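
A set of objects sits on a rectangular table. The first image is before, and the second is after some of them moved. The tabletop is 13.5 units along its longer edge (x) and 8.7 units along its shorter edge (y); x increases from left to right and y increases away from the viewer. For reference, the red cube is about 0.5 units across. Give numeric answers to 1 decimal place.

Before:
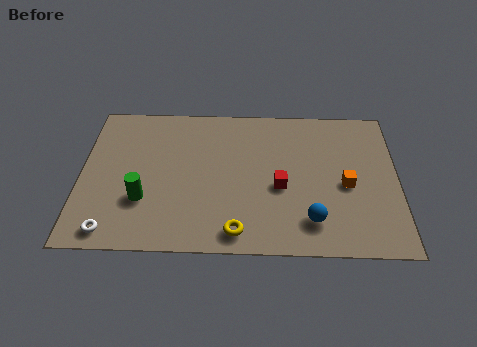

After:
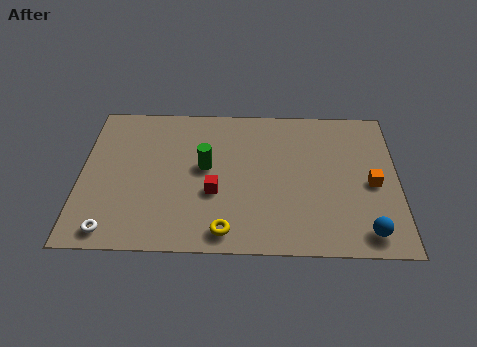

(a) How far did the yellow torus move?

0.5

From (6.7, 1.1) to (6.2, 1.1), the yellow torus covered √(0.5² + 0.0²) ≈ 0.5 units.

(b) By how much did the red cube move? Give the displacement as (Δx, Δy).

(-2.8, -0.4)

From the two frames, the red cube sits at roughly (8.5, 3.7) before and (5.7, 3.3) after.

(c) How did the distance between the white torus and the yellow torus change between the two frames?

-0.5

They were about 5.3 units apart before and 4.8 after — 0.5 units closer together.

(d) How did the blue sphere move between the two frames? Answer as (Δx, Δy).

(2.3, -0.6)

From the two frames, the blue sphere sits at roughly (9.8, 1.8) before and (12.1, 1.2) after.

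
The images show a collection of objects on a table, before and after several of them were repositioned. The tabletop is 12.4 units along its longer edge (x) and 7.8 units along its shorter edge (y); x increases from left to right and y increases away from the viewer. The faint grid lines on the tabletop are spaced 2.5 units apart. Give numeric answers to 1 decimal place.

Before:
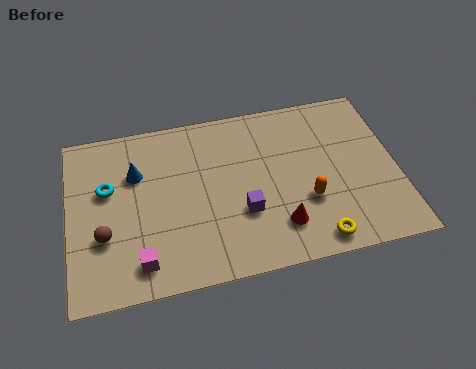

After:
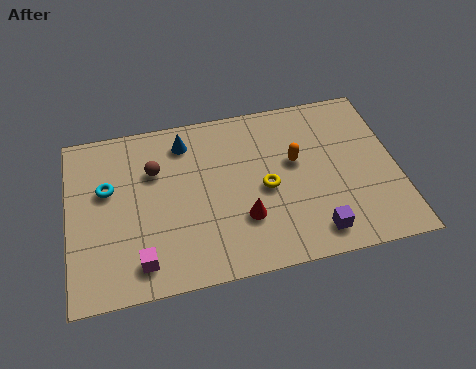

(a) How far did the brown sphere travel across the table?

3.3

The brown sphere moved from about (1.3, 2.7) to (3.3, 5.3), a distance of √(2.0² + 2.6²) ≈ 3.3.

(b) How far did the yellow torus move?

3.2

From (9.1, 0.9) to (7.4, 3.6), the yellow torus covered √(1.7² + 2.7²) ≈ 3.2 units.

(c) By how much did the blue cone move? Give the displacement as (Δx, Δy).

(1.9, 1.1)

The blue cone started near (2.6, 5.3) and ended near (4.5, 6.4).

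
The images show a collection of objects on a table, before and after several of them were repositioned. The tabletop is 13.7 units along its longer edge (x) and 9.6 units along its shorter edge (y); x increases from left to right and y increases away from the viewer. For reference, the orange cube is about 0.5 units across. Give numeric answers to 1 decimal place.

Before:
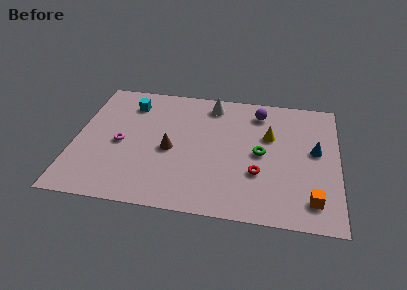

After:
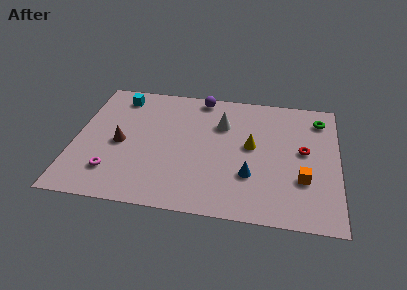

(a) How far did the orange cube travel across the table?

1.5

The orange cube moved from about (12.4, 1.7) to (11.9, 3.1), a distance of √(0.5² + 1.4²) ≈ 1.5.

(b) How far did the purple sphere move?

3.2

The purple sphere moved from about (9.5, 7.9) to (6.4, 8.7), a distance of √(3.1² + 0.8²) ≈ 3.2.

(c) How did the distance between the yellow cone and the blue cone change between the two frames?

-0.3

The distance was about 2.5 in the first image and 2.2 in the second, so they moved 0.3 units closer together.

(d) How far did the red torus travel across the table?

3.0

From (9.6, 3.2) to (11.9, 5.2), the red torus covered √(2.3² + 2.0²) ≈ 3.0 units.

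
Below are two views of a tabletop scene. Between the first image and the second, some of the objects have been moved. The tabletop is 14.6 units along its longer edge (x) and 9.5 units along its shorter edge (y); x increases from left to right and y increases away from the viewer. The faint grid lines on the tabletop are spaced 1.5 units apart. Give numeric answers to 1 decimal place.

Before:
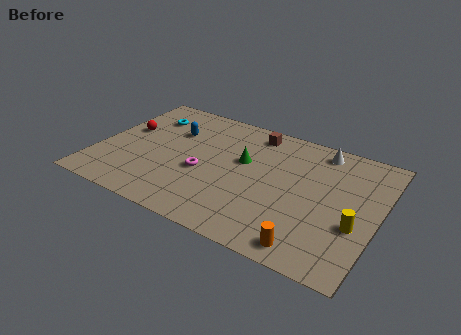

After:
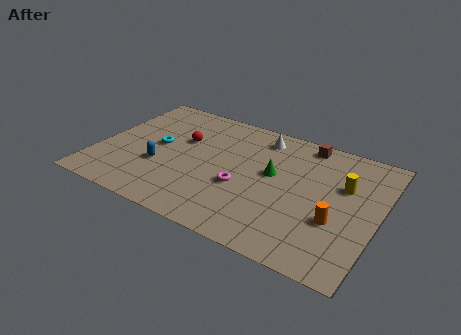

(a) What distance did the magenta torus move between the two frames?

2.1

The magenta torus was near (5.6, 3.9) before and (7.7, 3.7) after, so it travelled √(2.1² + 0.2²) ≈ 2.1 units.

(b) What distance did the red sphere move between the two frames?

3.0

From (1.2, 5.6) to (4.2, 6.0), the red sphere covered √(3.0² + 0.4²) ≈ 3.0 units.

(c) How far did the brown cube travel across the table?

2.7

The brown cube moved from about (7.7, 8.2) to (10.4, 8.5), a distance of √(2.7² + 0.3²) ≈ 2.7.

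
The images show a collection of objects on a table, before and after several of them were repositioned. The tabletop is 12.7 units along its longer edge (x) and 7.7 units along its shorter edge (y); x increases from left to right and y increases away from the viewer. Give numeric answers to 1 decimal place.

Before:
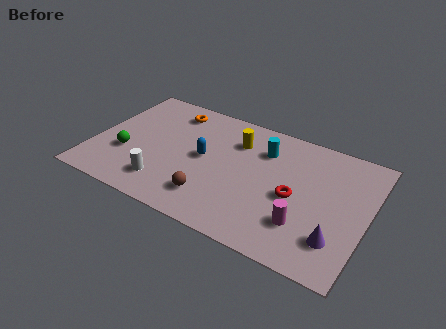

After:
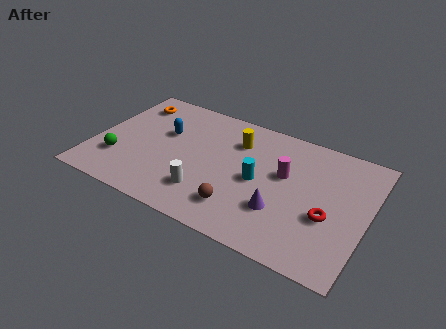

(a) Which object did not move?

the yellow cylinder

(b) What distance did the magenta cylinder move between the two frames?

2.8

The magenta cylinder was near (10.0, 2.1) before and (8.8, 4.6) after, so it travelled √(1.2² + 2.5²) ≈ 2.8 units.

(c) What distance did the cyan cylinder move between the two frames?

2.0

The cyan cylinder was near (7.7, 5.7) before and (7.7, 3.7) after, so it travelled √(0.0² + 2.0²) ≈ 2.0 units.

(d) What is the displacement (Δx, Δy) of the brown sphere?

(1.3, 0.0)

The brown sphere was at about (5.8, 1.7) and moved to about (7.1, 1.7).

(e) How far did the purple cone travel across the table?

2.6

The purple cone was near (11.5, 1.9) before and (8.9, 2.4) after, so it travelled √(2.6² + 0.5²) ≈ 2.6 units.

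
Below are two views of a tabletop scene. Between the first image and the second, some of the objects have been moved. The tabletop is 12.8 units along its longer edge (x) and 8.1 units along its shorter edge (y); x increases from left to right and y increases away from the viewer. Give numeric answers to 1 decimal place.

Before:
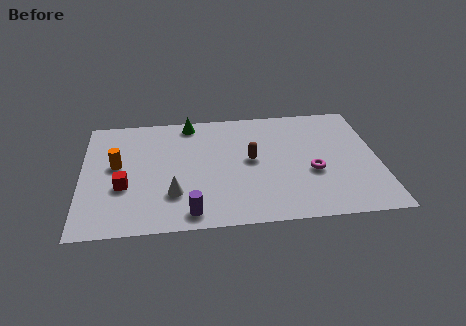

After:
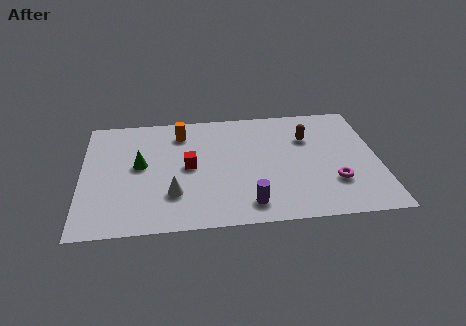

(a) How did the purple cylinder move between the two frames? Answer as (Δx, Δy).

(2.5, 0.3)

The purple cylinder was at about (4.6, 1.0) and moved to about (7.1, 1.3).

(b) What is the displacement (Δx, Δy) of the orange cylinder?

(2.8, 2.0)

The orange cylinder started near (1.5, 4.5) and ended near (4.3, 6.5).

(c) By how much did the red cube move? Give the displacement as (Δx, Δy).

(2.8, 1.1)

From the two frames, the red cube sits at roughly (1.8, 3.0) before and (4.6, 4.1) after.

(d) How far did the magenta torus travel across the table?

1.2

From (9.9, 3.2) to (10.8, 2.4), the magenta torus covered √(0.9² + 0.8²) ≈ 1.2 units.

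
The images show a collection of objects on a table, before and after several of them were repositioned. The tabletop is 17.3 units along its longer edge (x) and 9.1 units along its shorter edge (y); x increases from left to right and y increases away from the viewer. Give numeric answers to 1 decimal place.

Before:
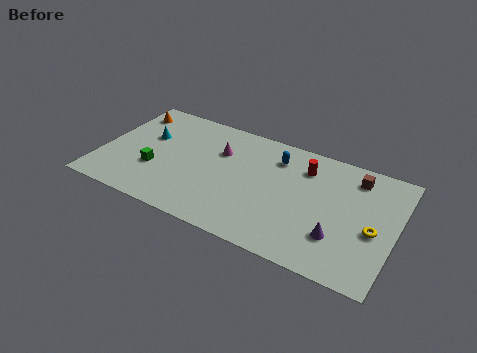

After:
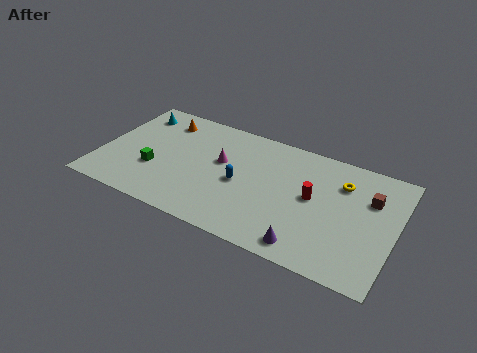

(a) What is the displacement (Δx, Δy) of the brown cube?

(1.0, -1.3)

The brown cube started near (14.7, 7.5) and ended near (15.7, 6.2).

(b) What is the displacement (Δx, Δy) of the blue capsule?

(-1.8, -2.9)

From the two frames, the blue capsule sits at roughly (10.1, 7.1) before and (8.3, 4.2) after.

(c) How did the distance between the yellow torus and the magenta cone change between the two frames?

-2.5

The distance was about 9.6 in the first image and 7.1 in the second, so they moved 2.5 units closer together.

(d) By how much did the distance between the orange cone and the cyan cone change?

-0.5

They were about 2.2 units apart before and 1.7 after — 0.5 units closer together.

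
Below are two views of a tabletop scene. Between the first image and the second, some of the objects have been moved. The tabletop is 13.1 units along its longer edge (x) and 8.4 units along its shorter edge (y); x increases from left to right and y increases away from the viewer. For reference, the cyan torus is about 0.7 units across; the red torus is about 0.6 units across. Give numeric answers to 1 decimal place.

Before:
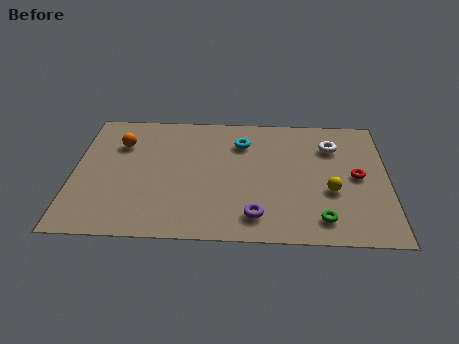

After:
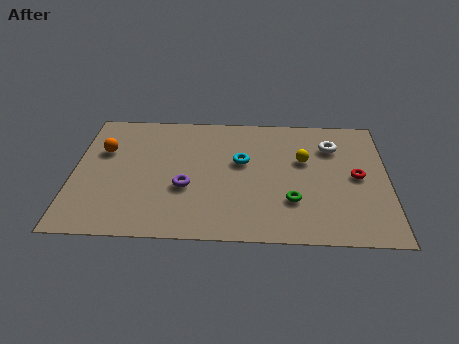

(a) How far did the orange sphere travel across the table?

0.9

From (1.9, 6.0) to (1.2, 5.5), the orange sphere covered √(0.7² + 0.5²) ≈ 0.9 units.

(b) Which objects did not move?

the red torus and the white torus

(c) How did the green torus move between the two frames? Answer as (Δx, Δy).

(-1.2, 1.1)

The green torus started near (10.3, 1.4) and ended near (9.1, 2.5).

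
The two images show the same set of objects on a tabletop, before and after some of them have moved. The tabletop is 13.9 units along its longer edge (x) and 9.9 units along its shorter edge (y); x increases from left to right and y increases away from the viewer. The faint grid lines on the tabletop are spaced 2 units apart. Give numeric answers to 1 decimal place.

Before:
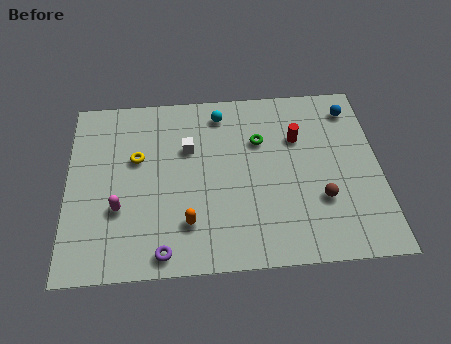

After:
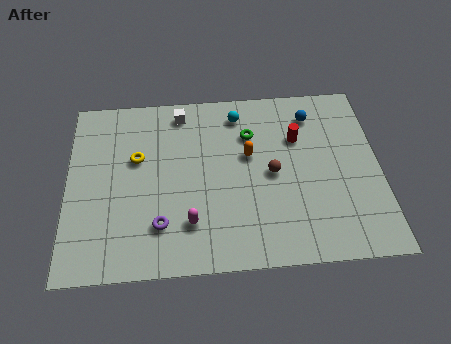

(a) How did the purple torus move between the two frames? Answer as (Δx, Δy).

(-0.1, 1.4)

The purple torus started near (4.2, 1.0) and ended near (4.1, 2.4).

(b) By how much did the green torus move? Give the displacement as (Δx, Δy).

(-0.4, 0.4)

The green torus was at about (8.6, 6.7) and moved to about (8.2, 7.1).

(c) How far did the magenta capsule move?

3.3

From (2.3, 3.4) to (5.4, 2.4), the magenta capsule covered √(3.1² + 1.0²) ≈ 3.3 units.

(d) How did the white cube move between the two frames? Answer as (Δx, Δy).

(-0.3, 2.1)

The white cube was at about (5.4, 6.5) and moved to about (5.1, 8.6).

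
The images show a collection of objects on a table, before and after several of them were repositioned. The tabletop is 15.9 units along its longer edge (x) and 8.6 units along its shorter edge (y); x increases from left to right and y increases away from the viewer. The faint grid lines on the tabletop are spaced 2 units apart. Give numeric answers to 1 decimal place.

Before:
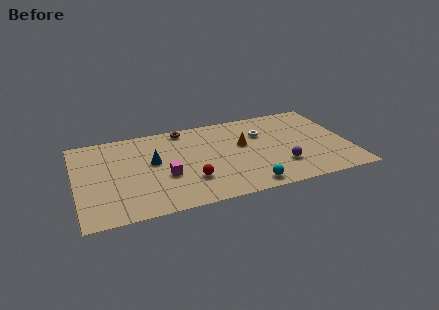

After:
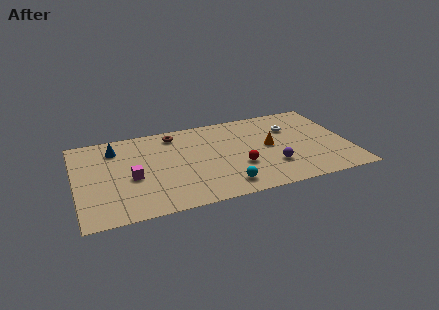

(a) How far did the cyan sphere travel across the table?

1.4

The cyan sphere moved from about (9.7, 1.0) to (8.4, 1.4), a distance of √(1.3² + 0.4²) ≈ 1.4.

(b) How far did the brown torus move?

0.7

From (6.5, 7.7) to (5.9, 7.3), the brown torus covered √(0.6² + 0.4²) ≈ 0.7 units.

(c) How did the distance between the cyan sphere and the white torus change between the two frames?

+1.2

They were about 5.1 units apart before and 6.3 after — 1.2 units further apart.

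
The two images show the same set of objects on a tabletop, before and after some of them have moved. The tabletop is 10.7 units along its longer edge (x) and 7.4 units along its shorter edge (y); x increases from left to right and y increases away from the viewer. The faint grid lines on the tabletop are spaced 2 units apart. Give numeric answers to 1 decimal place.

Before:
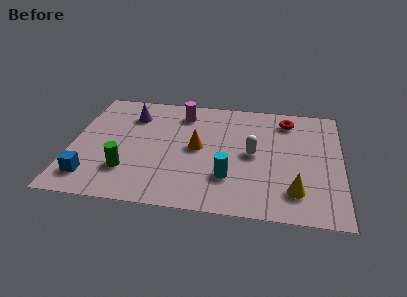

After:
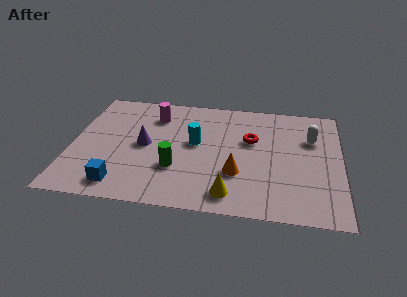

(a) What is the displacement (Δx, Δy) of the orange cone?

(1.6, -1.4)

From the two frames, the orange cone sits at roughly (5.0, 3.8) before and (6.6, 2.4) after.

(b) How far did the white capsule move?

2.6

The white capsule was near (7.2, 3.7) before and (9.5, 5.0) after, so it travelled √(2.3² + 1.3²) ≈ 2.6 units.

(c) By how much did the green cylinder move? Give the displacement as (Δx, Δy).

(1.9, 0.4)

From the two frames, the green cylinder sits at roughly (2.3, 2.0) before and (4.2, 2.4) after.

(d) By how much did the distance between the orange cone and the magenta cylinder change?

+2.4

Before: roughly 2.3 units apart; after: 4.7. That's 2.4 units further apart.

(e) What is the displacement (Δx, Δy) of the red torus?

(-1.4, -1.5)

From the two frames, the red torus sits at roughly (8.5, 6.1) before and (7.1, 4.6) after.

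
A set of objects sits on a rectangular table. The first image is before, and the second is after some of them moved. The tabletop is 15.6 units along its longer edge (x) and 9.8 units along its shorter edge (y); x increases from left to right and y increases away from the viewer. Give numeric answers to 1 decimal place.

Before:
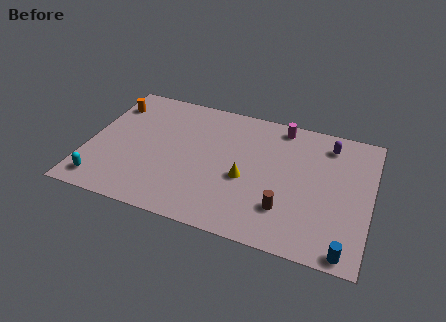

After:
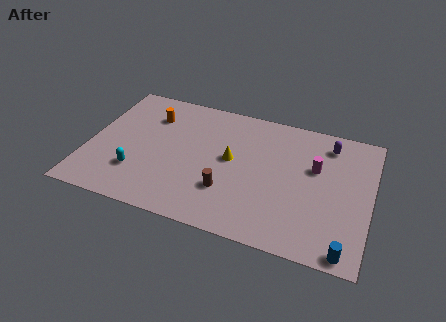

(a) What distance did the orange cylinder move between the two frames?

2.3

The orange cylinder was near (0.9, 7.6) before and (3.2, 7.3) after, so it travelled √(2.3² + 0.3²) ≈ 2.3 units.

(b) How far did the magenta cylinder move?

3.3

From (10.4, 8.7) to (12.5, 6.1), the magenta cylinder covered √(2.1² + 2.6²) ≈ 3.3 units.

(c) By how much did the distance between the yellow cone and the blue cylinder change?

+1.4

They were about 6.6 units apart before and 8.0 after — 1.4 units further apart.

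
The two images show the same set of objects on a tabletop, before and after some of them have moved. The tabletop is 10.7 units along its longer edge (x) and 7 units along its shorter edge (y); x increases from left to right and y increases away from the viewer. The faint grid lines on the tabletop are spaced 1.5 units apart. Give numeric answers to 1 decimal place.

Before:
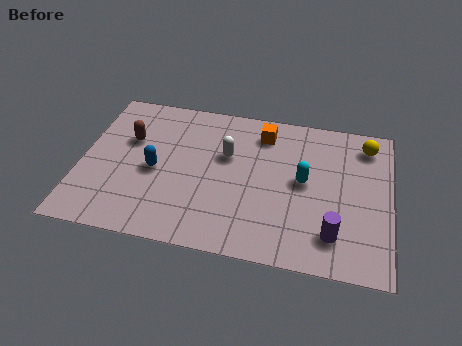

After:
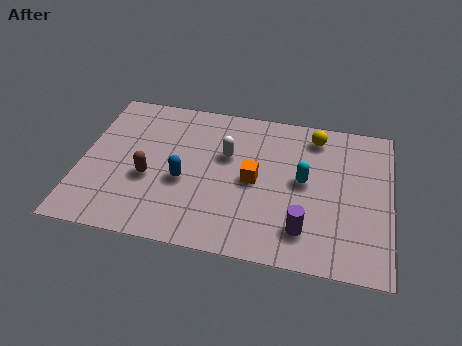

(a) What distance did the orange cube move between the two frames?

2.3

From (6.2, 5.7) to (6.0, 3.4), the orange cube covered √(0.2² + 2.3²) ≈ 2.3 units.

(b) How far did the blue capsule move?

1.0

From (2.6, 3.2) to (3.6, 2.9), the blue capsule covered √(1.0² + 0.3²) ≈ 1.0 units.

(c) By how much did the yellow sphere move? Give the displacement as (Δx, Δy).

(-1.8, 0.1)

The yellow sphere was at about (9.8, 5.8) and moved to about (8.0, 5.9).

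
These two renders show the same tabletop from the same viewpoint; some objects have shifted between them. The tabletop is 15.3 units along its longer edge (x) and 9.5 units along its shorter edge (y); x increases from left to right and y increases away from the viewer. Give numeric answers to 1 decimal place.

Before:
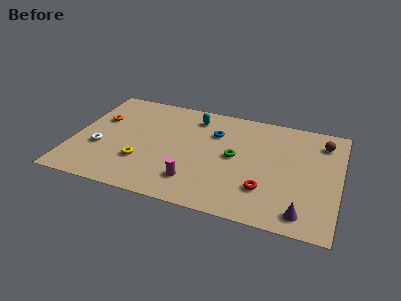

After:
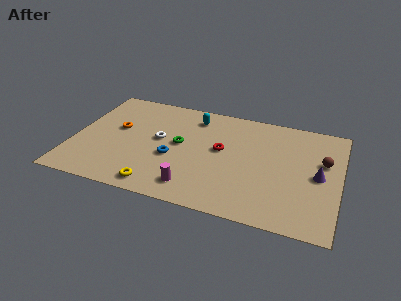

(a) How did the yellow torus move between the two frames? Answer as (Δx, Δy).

(1.1, -1.8)

From the two frames, the yellow torus sits at roughly (4.1, 2.9) before and (5.2, 1.1) after.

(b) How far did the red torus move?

3.8

The red torus moved from about (11.2, 2.6) to (8.5, 5.3), a distance of √(2.7² + 2.7²) ≈ 3.8.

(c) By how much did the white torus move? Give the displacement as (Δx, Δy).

(3.3, 1.7)

The white torus was at about (1.6, 3.5) and moved to about (4.9, 5.2).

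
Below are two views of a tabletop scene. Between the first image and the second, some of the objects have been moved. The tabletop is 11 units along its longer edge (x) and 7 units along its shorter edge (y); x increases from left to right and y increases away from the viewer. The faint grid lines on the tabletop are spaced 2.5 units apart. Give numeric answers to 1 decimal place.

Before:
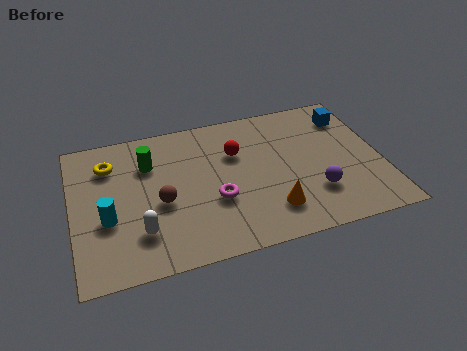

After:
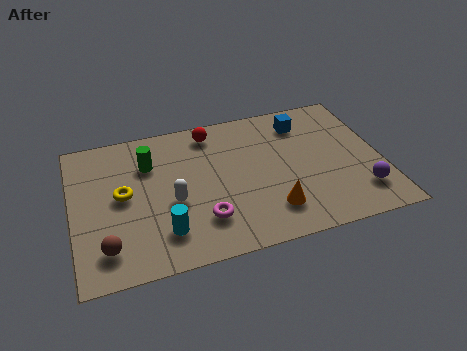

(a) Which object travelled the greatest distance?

the brown sphere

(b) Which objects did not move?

the orange cone and the green cylinder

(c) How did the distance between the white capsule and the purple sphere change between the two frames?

+0.5

The distance was about 6.2 in the first image and 6.7 in the second, so they moved 0.5 units further apart.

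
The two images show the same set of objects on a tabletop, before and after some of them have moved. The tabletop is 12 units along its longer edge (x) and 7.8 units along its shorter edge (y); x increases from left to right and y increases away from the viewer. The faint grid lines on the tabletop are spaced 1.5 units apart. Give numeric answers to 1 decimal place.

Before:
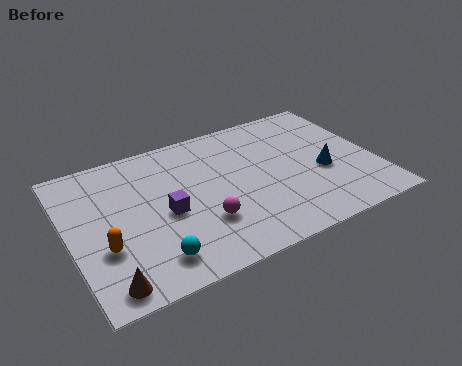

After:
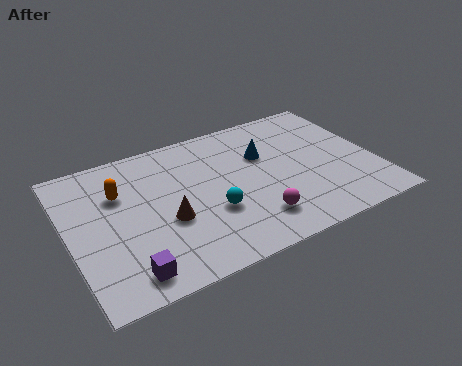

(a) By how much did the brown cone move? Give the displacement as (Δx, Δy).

(2.6, 2.2)

The brown cone started near (1.1, 0.9) and ended near (3.7, 3.1).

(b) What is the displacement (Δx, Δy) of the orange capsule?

(0.9, 2.6)

From the two frames, the orange capsule sits at roughly (1.2, 2.7) before and (2.1, 5.3) after.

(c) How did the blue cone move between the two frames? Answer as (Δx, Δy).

(-2.1, 1.9)

From the two frames, the blue cone sits at roughly (9.9, 3.2) before and (7.8, 5.1) after.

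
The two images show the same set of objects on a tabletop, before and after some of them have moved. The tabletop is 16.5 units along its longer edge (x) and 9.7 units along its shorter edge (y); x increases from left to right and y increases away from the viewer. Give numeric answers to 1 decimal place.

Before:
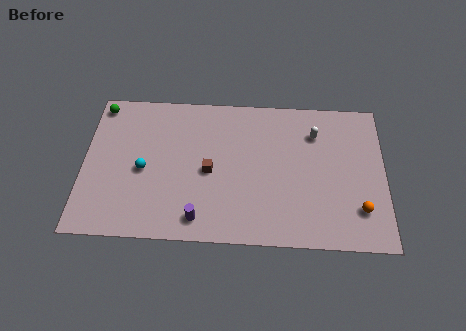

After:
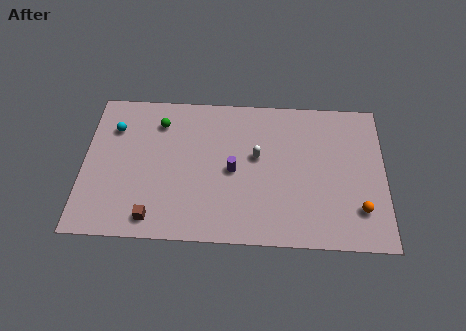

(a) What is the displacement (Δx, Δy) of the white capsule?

(-3.2, -1.7)

The white capsule was at about (12.7, 7.3) and moved to about (9.5, 5.6).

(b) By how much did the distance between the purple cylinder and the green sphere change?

-4.0

They were about 9.1 units apart before and 5.1 after — 4.0 units closer together.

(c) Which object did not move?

the orange sphere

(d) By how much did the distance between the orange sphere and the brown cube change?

+2.8

Before: roughly 8.5 units apart; after: 11.3. That's 2.8 units further apart.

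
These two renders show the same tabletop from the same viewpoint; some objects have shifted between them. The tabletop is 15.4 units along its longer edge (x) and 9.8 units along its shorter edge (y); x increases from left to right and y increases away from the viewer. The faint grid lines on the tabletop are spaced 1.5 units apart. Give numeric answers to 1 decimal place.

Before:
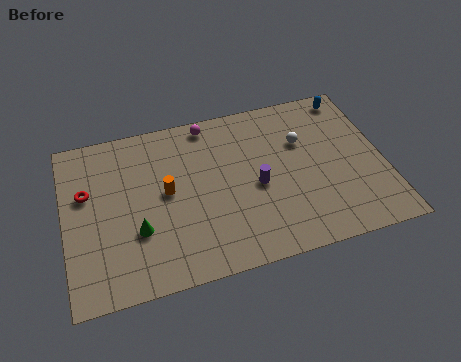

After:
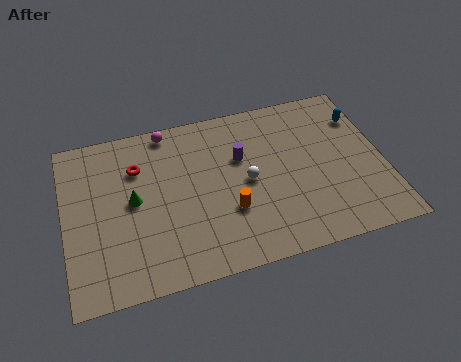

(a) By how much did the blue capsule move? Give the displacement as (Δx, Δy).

(0.4, -1.4)

The blue capsule was at about (14.2, 8.7) and moved to about (14.6, 7.3).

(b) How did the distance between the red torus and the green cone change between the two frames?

-1.7

The distance was about 3.6 in the first image and 1.9 in the second, so they moved 1.7 units closer together.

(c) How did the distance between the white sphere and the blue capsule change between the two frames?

+2.9

The distance was about 3.4 in the first image and 6.3 in the second, so they moved 2.9 units further apart.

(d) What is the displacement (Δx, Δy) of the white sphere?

(-2.8, -1.7)

The white sphere was at about (11.6, 6.5) and moved to about (8.8, 4.8).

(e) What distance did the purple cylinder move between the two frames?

2.0

From (9.2, 4.4) to (8.6, 6.3), the purple cylinder covered √(0.6² + 1.9²) ≈ 2.0 units.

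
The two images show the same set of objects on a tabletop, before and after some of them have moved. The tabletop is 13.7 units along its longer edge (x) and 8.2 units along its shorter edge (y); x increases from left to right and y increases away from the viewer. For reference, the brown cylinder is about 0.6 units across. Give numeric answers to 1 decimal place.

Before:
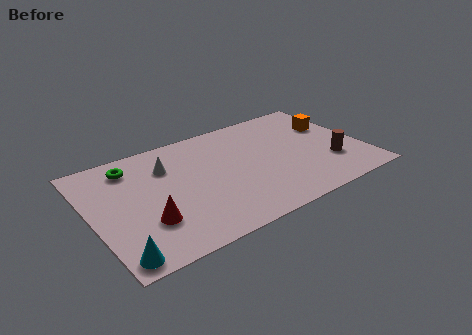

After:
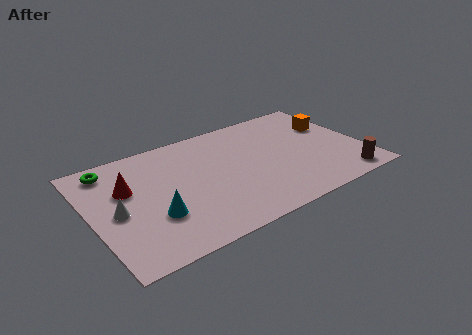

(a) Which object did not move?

the orange cube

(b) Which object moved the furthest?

the white cone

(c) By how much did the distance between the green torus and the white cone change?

+1.3

The distance was about 1.9 in the first image and 3.2 in the second, so they moved 1.3 units further apart.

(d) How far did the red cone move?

2.8

The red cone was near (2.5, 2.5) before and (1.9, 5.2) after, so it travelled √(0.6² + 2.7²) ≈ 2.8 units.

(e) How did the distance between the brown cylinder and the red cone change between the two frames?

+1.8

The distance was about 9.4 in the first image and 11.2 in the second, so they moved 1.8 units further apart.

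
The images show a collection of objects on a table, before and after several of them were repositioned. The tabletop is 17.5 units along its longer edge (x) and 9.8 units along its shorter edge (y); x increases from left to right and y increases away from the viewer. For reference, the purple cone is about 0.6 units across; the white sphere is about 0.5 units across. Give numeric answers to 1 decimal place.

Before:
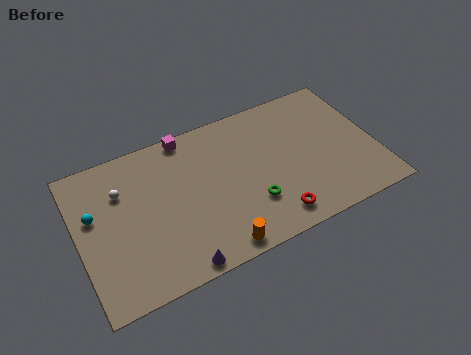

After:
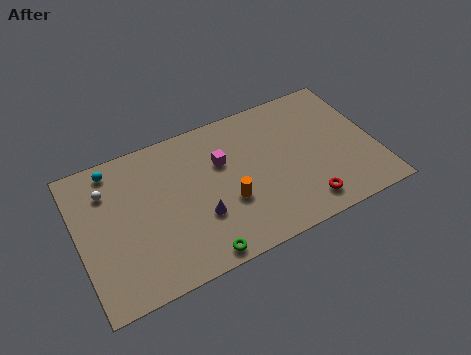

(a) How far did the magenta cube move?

3.2

The magenta cube moved from about (6.8, 9.0) to (8.6, 6.4), a distance of √(1.8² + 2.6²) ≈ 3.2.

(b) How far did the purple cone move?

3.0

The purple cone moved from about (5.3, 0.8) to (6.9, 3.3), a distance of √(1.6² + 2.5²) ≈ 3.0.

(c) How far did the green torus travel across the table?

3.9

The green torus was near (9.9, 2.9) before and (6.5, 0.9) after, so it travelled √(3.4² + 2.0²) ≈ 3.9 units.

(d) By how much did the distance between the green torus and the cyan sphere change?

-0.7

Before: roughly 9.4 units apart; after: 8.7. That's 0.7 units closer together.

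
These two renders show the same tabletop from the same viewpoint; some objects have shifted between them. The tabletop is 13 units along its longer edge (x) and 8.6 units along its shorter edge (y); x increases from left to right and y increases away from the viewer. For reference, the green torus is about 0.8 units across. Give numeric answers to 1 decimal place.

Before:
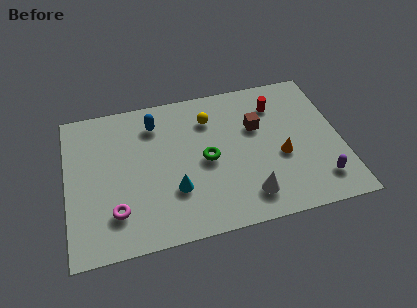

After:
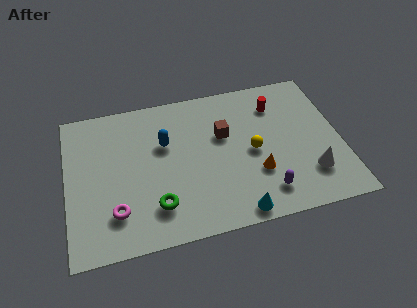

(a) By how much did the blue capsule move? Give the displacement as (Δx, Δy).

(0.4, -1.3)

The blue capsule was at about (4.3, 6.8) and moved to about (4.7, 5.5).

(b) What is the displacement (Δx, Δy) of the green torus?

(-2.5, -2.1)

The green torus started near (6.6, 4.1) and ended near (4.1, 2.0).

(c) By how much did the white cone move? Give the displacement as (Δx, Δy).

(3.0, 0.6)

The white cone was at about (8.4, 1.6) and moved to about (11.4, 2.2).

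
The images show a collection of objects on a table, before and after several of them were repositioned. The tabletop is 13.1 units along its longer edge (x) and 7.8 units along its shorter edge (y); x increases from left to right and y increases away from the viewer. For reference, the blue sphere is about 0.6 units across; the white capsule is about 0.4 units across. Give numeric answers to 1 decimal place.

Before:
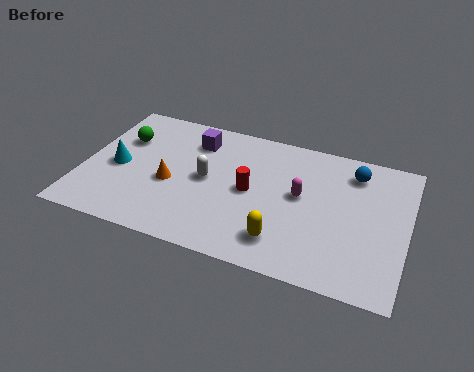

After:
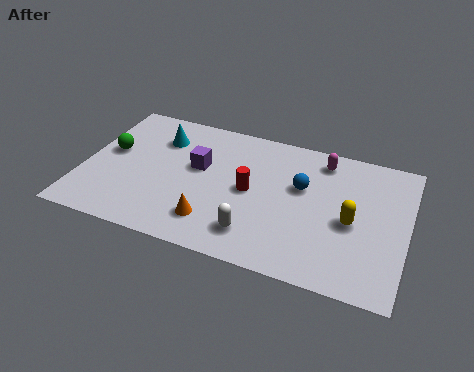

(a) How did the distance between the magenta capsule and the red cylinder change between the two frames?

+1.8

They were about 2.0 units apart before and 3.8 after — 1.8 units further apart.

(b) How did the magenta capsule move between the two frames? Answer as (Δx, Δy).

(0.7, 2.3)

The magenta capsule was at about (8.8, 4.3) and moved to about (9.5, 6.6).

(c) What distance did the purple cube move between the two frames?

1.5

From (4.3, 6.1) to (4.6, 4.6), the purple cube covered √(0.3² + 1.5²) ≈ 1.5 units.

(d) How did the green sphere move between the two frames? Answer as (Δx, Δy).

(-0.4, -0.9)

From the two frames, the green sphere sits at roughly (1.4, 5.3) before and (1.0, 4.4) after.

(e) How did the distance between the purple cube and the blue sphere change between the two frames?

-2.3

The distance was about 6.5 in the first image and 4.2 in the second, so they moved 2.3 units closer together.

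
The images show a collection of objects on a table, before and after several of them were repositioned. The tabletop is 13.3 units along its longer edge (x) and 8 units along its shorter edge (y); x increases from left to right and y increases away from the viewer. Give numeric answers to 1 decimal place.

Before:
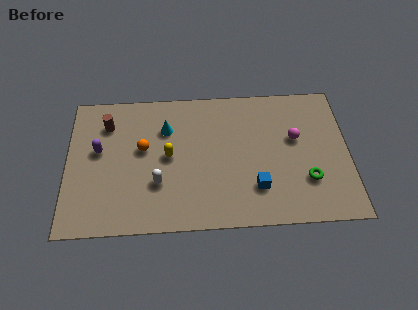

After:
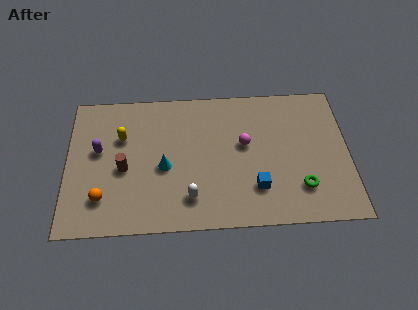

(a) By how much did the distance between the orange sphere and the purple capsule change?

+0.6

Before: roughly 2.1 units apart; after: 2.7. That's 0.6 units further apart.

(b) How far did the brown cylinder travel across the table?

2.7

From (1.9, 6.1) to (2.7, 3.5), the brown cylinder covered √(0.8² + 2.6²) ≈ 2.7 units.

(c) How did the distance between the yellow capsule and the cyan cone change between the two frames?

+1.1

The distance was about 1.6 in the first image and 2.7 in the second, so they moved 1.1 units further apart.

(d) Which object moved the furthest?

the orange sphere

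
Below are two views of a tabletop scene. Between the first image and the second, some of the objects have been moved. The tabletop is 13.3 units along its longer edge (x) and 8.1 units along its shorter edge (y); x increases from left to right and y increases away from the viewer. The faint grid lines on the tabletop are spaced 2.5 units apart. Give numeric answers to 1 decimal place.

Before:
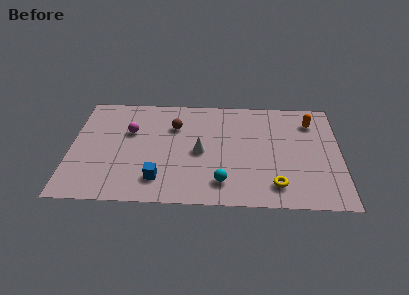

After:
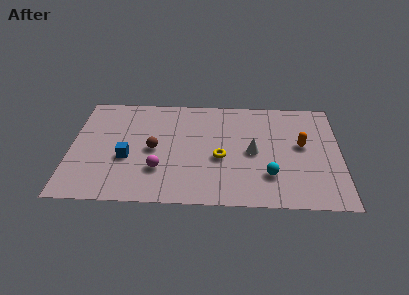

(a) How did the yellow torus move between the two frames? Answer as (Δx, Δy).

(-2.7, 1.9)

From the two frames, the yellow torus sits at roughly (10.1, 1.5) before and (7.4, 3.4) after.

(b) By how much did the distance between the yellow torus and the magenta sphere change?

-4.9

The distance was about 8.1 in the first image and 3.2 in the second, so they moved 4.9 units closer together.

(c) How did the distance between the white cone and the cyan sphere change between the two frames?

-0.6

They were about 2.5 units apart before and 1.9 after — 0.6 units closer together.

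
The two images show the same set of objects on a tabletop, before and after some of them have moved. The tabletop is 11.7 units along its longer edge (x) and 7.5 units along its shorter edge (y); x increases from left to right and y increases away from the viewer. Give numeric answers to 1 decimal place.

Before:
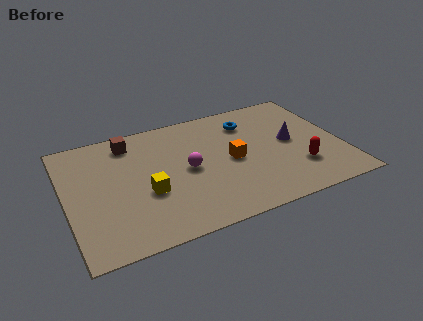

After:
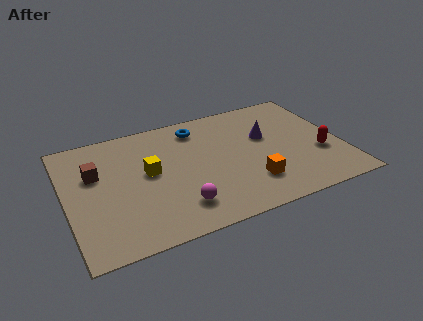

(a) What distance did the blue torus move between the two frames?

2.2

The blue torus moved from about (8.0, 5.8) to (5.8, 6.2), a distance of √(2.2² + 0.4²) ≈ 2.2.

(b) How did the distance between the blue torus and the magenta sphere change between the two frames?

+1.2

Before: roughly 3.6 units apart; after: 4.8. That's 1.2 units further apart.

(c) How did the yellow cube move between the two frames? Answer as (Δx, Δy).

(0.2, 1.2)

From the two frames, the yellow cube sits at roughly (3.3, 2.9) before and (3.5, 4.1) after.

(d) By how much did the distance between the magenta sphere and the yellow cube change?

+0.7

They were about 2.0 units apart before and 2.7 after — 0.7 units further apart.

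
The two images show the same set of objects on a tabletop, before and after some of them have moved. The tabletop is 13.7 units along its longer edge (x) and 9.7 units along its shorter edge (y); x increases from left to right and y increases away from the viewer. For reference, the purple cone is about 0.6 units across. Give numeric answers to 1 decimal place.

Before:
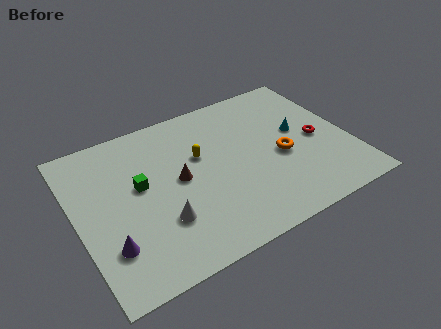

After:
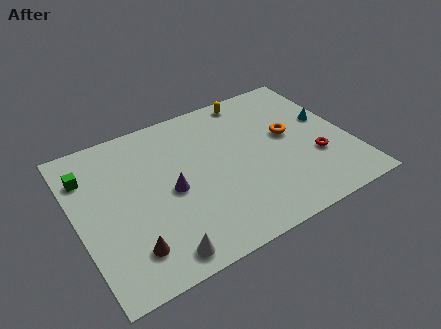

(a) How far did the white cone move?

1.8

The white cone moved from about (3.9, 2.9) to (3.5, 1.1), a distance of √(0.4² + 1.8²) ≈ 1.8.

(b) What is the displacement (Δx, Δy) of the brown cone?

(-2.9, -3.0)

From the two frames, the brown cone sits at roughly (5.1, 5.0) before and (2.2, 2.0) after.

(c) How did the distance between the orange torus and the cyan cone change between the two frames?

+0.4

The distance was about 1.6 in the first image and 2.0 in the second, so they moved 0.4 units further apart.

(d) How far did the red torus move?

1.2

From (12.1, 4.5) to (11.8, 3.3), the red torus covered √(0.3² + 1.2²) ≈ 1.2 units.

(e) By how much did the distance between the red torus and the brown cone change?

+2.7

They were about 7.0 units apart before and 9.7 after — 2.7 units further apart.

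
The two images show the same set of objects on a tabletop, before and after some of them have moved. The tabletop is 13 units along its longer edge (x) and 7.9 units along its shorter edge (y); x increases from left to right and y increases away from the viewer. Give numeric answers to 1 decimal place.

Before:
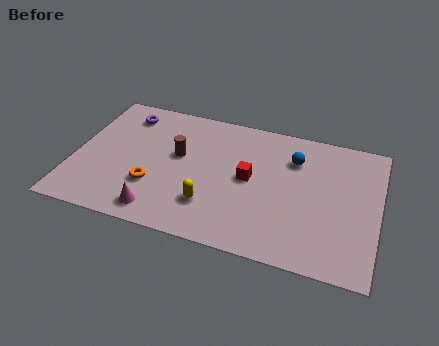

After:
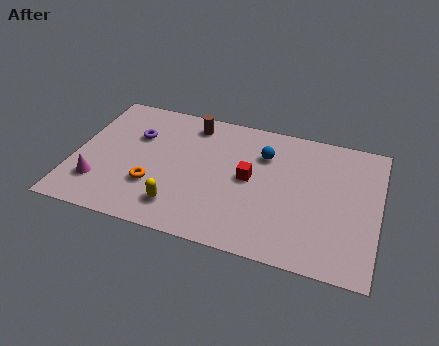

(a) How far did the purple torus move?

1.3

From (1.9, 6.5) to (2.5, 5.3), the purple torus covered √(0.6² + 1.2²) ≈ 1.3 units.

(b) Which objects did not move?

the orange torus and the red cube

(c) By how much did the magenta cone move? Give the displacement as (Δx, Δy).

(-2.7, 0.9)

From the two frames, the magenta cone sits at roughly (3.9, 1.1) before and (1.2, 2.0) after.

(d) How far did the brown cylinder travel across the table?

2.1

From (4.4, 4.6) to (4.8, 6.7), the brown cylinder covered √(0.4² + 2.1²) ≈ 2.1 units.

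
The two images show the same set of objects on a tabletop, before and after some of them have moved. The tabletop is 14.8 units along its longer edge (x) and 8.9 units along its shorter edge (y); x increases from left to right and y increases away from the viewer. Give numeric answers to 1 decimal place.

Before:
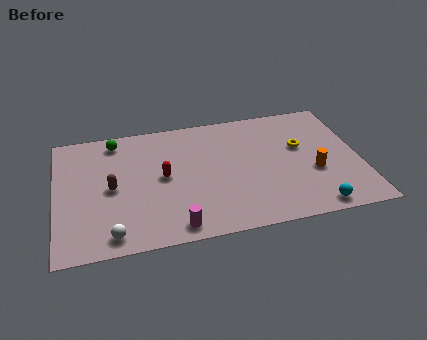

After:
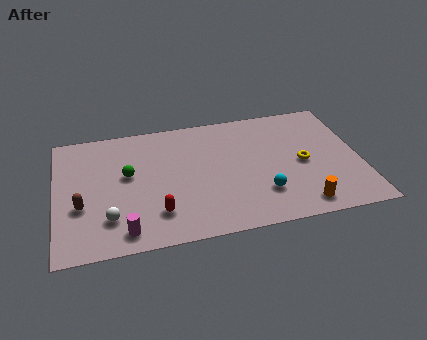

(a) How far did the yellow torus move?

1.2

From (12.0, 5.4) to (12.0, 4.2), the yellow torus covered √(0.0² + 1.2²) ≈ 1.2 units.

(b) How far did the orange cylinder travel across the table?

2.3

The orange cylinder moved from about (12.5, 3.4) to (11.7, 1.2), a distance of √(0.8² + 2.2²) ≈ 2.3.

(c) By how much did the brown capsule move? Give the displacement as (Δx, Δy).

(-1.5, -1.0)

The brown capsule started near (2.7, 4.3) and ended near (1.2, 3.3).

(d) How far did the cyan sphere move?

2.8

The cyan sphere was near (12.3, 0.9) before and (9.9, 2.4) after, so it travelled √(2.4² + 1.5²) ≈ 2.8 units.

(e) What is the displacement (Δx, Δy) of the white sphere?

(-0.1, 1.1)

From the two frames, the white sphere sits at roughly (2.6, 1.1) before and (2.5, 2.2) after.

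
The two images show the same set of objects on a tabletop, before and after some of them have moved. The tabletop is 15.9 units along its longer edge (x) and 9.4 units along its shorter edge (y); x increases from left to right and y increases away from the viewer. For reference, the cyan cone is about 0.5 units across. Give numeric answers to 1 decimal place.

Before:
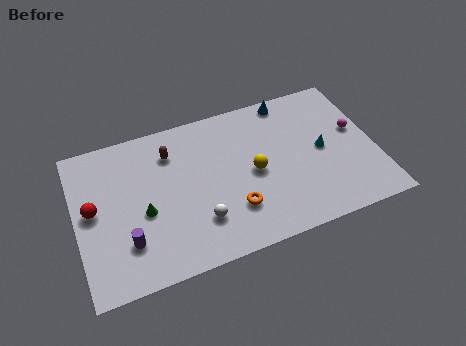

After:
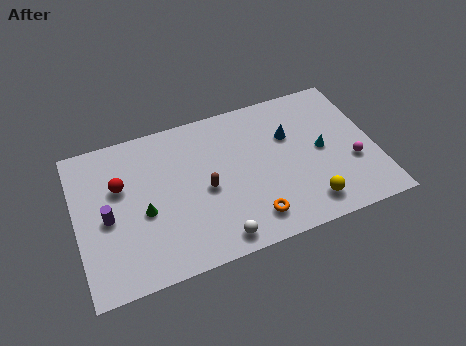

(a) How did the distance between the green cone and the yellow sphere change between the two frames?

+2.9

They were about 5.9 units apart before and 8.8 after — 2.9 units further apart.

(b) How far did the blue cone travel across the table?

2.3

The blue cone moved from about (11.7, 8.5) to (11.5, 6.2), a distance of √(0.2² + 2.3²) ≈ 2.3.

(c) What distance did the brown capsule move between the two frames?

3.3

From (5.2, 7.2) to (6.8, 4.3), the brown capsule covered √(1.6² + 2.9²) ≈ 3.3 units.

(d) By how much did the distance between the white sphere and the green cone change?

+1.4

The distance was about 3.2 in the first image and 4.6 in the second, so they moved 1.4 units further apart.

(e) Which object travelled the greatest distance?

the yellow sphere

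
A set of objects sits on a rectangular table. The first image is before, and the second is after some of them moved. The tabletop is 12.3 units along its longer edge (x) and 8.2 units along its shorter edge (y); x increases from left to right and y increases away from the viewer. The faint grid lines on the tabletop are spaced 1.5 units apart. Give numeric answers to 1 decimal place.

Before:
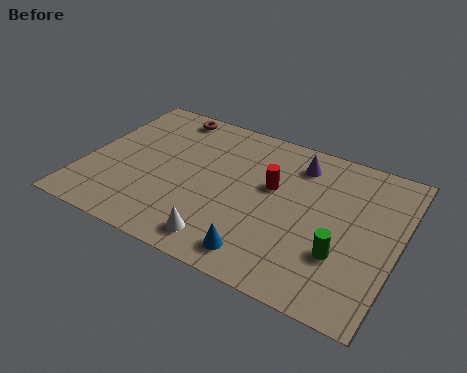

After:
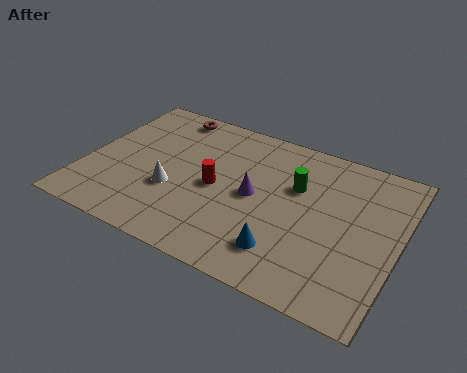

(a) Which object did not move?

the brown torus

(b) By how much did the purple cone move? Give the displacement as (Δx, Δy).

(-1.4, -2.5)

The purple cone started near (8.1, 6.6) and ended near (6.7, 4.1).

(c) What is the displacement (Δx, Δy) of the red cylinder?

(-2.1, -1.0)

The red cylinder was at about (7.3, 4.9) and moved to about (5.2, 3.9).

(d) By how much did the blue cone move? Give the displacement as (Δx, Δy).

(0.8, 0.6)

From the two frames, the blue cone sits at roughly (7.4, 1.2) before and (8.2, 1.8) after.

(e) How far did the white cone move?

2.9

The white cone moved from about (5.9, 1.2) to (3.6, 3.0), a distance of √(2.3² + 1.8²) ≈ 2.9.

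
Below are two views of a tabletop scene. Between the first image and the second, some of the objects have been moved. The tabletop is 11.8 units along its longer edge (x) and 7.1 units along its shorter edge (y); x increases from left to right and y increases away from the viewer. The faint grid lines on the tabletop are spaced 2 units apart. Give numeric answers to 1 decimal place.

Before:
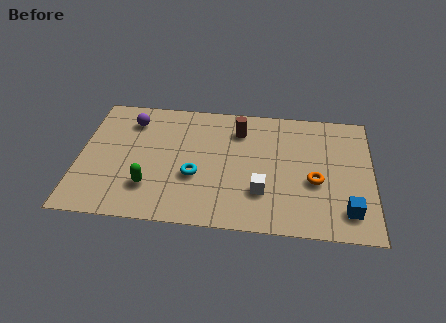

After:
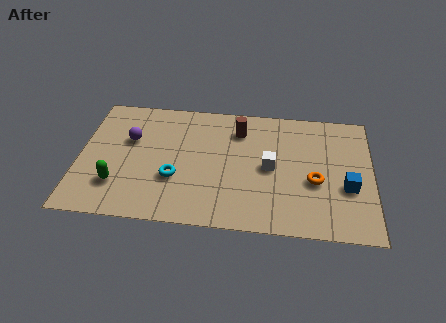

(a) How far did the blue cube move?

1.3

The blue cube was near (10.8, 1.4) before and (10.8, 2.7) after, so it travelled √(0.0² + 1.3²) ≈ 1.3 units.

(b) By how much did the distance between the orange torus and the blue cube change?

-0.7

The distance was about 2.0 in the first image and 1.3 in the second, so they moved 0.7 units closer together.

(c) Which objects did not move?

the orange torus and the brown cylinder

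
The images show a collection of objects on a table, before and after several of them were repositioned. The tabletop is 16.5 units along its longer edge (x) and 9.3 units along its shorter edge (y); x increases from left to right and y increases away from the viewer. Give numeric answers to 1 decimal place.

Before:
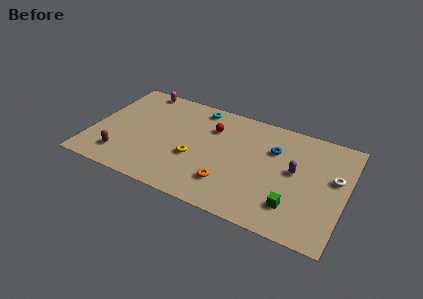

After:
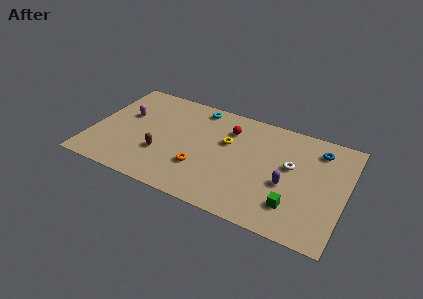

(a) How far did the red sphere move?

1.1

The red sphere was near (7.6, 6.7) before and (8.7, 7.0) after, so it travelled √(1.1² + 0.3²) ≈ 1.1 units.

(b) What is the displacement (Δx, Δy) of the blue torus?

(2.8, 1.1)

The blue torus started near (11.7, 6.4) and ended near (14.5, 7.5).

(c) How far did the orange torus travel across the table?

2.0

The orange torus was near (9.2, 2.3) before and (7.3, 2.9) after, so it travelled √(1.9² + 0.6²) ≈ 2.0 units.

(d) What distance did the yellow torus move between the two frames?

2.9

The yellow torus moved from about (6.8, 3.6) to (8.7, 5.8), a distance of √(1.9² + 2.2²) ≈ 2.9.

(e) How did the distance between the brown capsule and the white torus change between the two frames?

-5.5

They were about 14.0 units apart before and 8.5 after — 5.5 units closer together.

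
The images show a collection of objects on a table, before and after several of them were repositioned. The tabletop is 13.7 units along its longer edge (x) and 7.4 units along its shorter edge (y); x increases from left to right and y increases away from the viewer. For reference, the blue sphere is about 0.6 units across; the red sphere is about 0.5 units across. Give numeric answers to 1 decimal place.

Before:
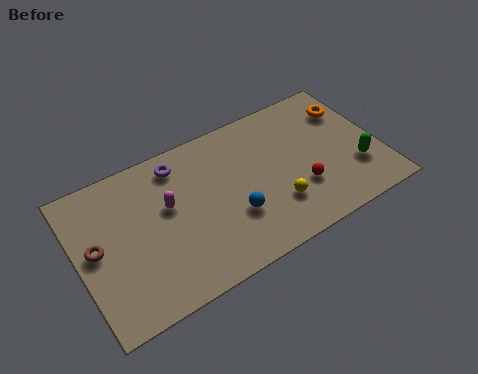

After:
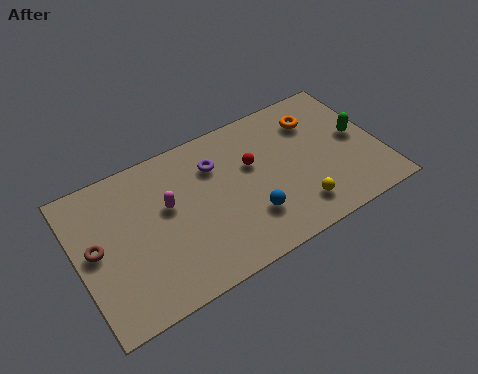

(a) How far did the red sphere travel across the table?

2.9

The red sphere moved from about (9.9, 2.4) to (8.0, 4.6), a distance of √(1.9² + 2.2²) ≈ 2.9.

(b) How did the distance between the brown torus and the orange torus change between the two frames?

-1.6

Before: roughly 12.0 units apart; after: 10.4. That's 1.6 units closer together.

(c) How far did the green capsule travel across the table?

1.6

From (12.5, 2.3) to (12.8, 3.9), the green capsule covered √(0.3² + 1.6²) ≈ 1.6 units.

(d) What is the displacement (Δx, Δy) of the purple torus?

(1.6, -0.8)

The purple torus started near (4.8, 6.2) and ended near (6.4, 5.4).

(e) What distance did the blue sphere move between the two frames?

0.8

The blue sphere was near (6.8, 2.5) before and (7.5, 2.1) after, so it travelled √(0.7² + 0.4²) ≈ 0.8 units.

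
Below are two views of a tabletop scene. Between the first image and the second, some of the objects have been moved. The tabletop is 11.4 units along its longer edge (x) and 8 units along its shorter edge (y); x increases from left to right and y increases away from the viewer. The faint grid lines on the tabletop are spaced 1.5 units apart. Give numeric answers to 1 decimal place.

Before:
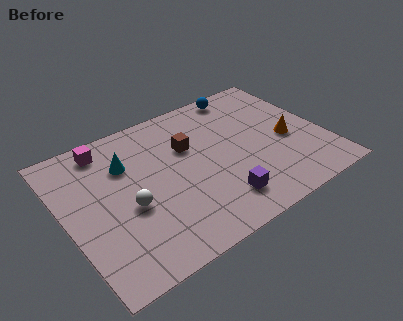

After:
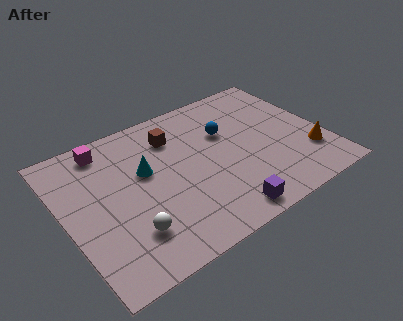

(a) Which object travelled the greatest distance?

the blue sphere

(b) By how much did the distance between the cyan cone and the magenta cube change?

+1.0

The distance was about 1.5 in the first image and 2.5 in the second, so they moved 1.0 units further apart.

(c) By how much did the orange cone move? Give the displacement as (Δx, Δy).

(0.7, -1.3)

From the two frames, the orange cone sits at roughly (9.8, 3.5) before and (10.5, 2.2) after.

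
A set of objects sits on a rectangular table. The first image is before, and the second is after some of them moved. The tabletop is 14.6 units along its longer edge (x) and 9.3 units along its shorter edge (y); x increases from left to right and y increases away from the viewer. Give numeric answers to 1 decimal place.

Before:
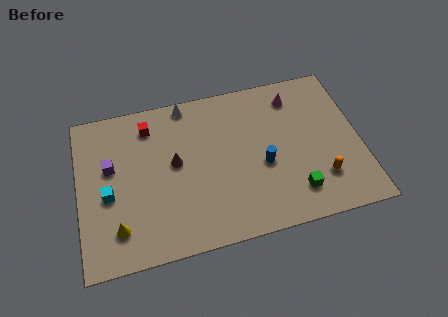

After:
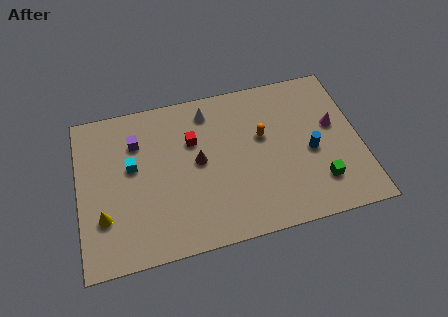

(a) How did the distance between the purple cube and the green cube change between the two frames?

+0.3

The distance was about 10.0 in the first image and 10.3 in the second, so they moved 0.3 units further apart.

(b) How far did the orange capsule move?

4.3

The orange capsule was near (12.4, 2.4) before and (9.6, 5.6) after, so it travelled √(2.8² + 3.2²) ≈ 4.3 units.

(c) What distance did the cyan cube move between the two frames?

1.9

The cyan cube moved from about (1.5, 4.0) to (2.8, 5.4), a distance of √(1.3² + 1.4²) ≈ 1.9.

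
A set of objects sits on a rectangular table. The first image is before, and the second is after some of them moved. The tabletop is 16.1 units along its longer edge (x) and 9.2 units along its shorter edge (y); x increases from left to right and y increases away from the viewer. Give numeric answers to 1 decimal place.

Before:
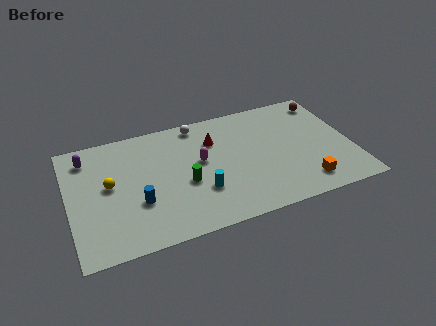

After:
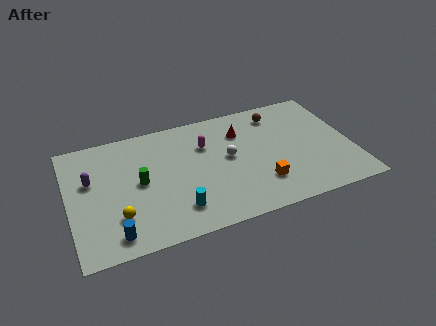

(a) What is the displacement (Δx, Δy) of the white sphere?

(1.5, -3.2)

The white sphere started near (7.6, 8.2) and ended near (9.1, 5.0).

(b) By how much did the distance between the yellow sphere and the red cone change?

+2.3

They were about 6.3 units apart before and 8.6 after — 2.3 units further apart.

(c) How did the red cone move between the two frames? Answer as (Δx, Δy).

(1.6, 0.2)

The red cone was at about (8.4, 6.6) and moved to about (10.0, 6.8).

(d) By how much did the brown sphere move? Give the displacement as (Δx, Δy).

(-2.9, -0.2)

The brown sphere started near (15.1, 7.8) and ended near (12.2, 7.6).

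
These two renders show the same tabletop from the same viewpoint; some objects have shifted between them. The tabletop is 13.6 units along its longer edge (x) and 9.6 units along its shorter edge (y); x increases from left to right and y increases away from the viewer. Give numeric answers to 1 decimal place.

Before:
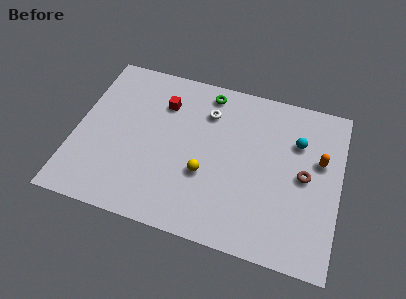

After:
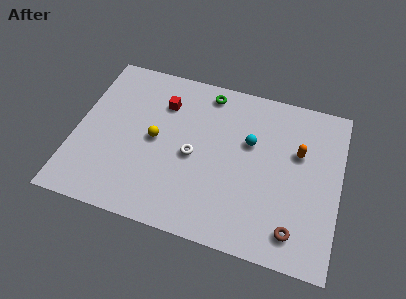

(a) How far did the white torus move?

2.8

The white torus was near (6.6, 7.2) before and (6.1, 4.4) after, so it travelled √(0.5² + 2.8²) ≈ 2.8 units.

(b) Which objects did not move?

the green torus and the red cube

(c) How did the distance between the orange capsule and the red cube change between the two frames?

-1.1

The distance was about 8.3 in the first image and 7.2 in the second, so they moved 1.1 units closer together.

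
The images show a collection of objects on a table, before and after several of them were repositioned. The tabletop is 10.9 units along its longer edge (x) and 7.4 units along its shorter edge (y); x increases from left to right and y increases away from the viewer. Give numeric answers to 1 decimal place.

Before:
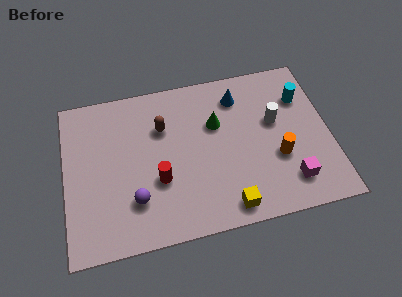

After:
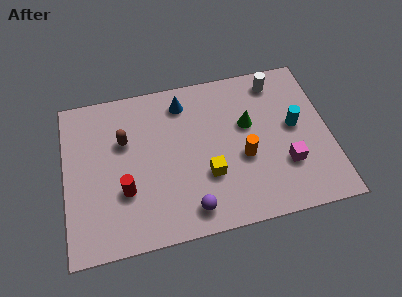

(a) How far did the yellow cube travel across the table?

1.7

From (6.5, 0.9) to (5.8, 2.5), the yellow cube covered √(0.7² + 1.6²) ≈ 1.7 units.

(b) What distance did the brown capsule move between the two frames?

1.6

The brown capsule moved from about (4.1, 5.1) to (2.5, 4.8), a distance of √(1.6² + 0.3²) ≈ 1.6.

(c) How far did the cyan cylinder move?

1.4

From (9.9, 5.3) to (9.5, 4.0), the cyan cylinder covered √(0.4² + 1.3²) ≈ 1.4 units.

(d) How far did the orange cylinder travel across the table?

1.4

The orange cylinder was near (8.7, 2.7) before and (7.3, 3.0) after, so it travelled √(1.4² + 0.3²) ≈ 1.4 units.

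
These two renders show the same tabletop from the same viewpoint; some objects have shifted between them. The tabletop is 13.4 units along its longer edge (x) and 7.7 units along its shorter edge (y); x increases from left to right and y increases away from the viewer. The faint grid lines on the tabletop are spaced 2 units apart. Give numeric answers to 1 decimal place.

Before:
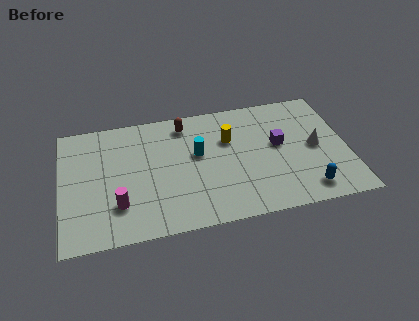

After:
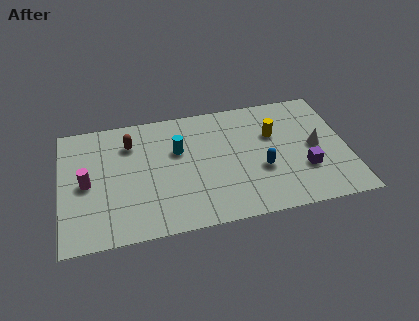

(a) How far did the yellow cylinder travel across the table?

2.1

The yellow cylinder was near (7.9, 5.1) before and (10.0, 5.0) after, so it travelled √(2.1² + 0.1²) ≈ 2.1 units.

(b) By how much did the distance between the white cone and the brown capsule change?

+2.2

The distance was about 6.6 in the first image and 8.8 in the second, so they moved 2.2 units further apart.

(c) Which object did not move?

the white cone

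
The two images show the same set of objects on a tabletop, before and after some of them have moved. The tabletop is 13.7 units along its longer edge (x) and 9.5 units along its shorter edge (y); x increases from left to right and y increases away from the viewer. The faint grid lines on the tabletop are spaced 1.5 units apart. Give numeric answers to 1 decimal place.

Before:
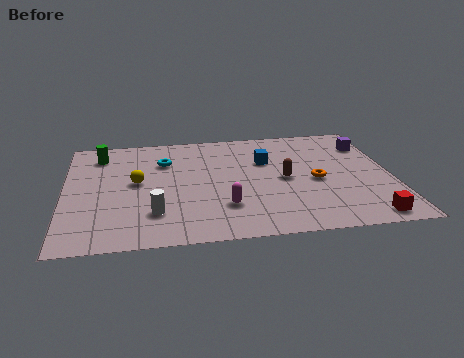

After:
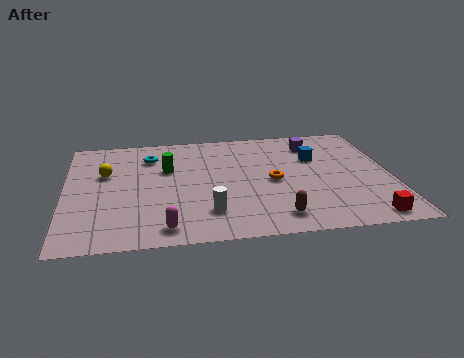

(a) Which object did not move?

the red cube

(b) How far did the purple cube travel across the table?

2.3

The purple cube moved from about (12.9, 7.2) to (10.6, 7.6), a distance of √(2.3² + 0.4²) ≈ 2.3.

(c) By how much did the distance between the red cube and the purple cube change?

+0.6

They were about 6.2 units apart before and 6.8 after — 0.6 units further apart.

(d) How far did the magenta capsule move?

2.9

The magenta capsule moved from about (6.6, 2.6) to (4.1, 1.2), a distance of √(2.5² + 1.4²) ≈ 2.9.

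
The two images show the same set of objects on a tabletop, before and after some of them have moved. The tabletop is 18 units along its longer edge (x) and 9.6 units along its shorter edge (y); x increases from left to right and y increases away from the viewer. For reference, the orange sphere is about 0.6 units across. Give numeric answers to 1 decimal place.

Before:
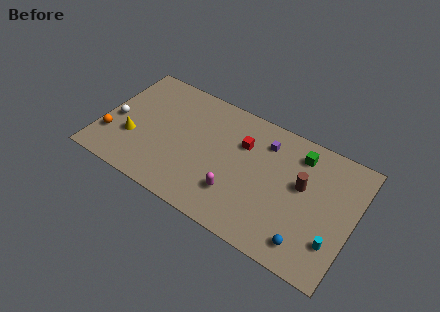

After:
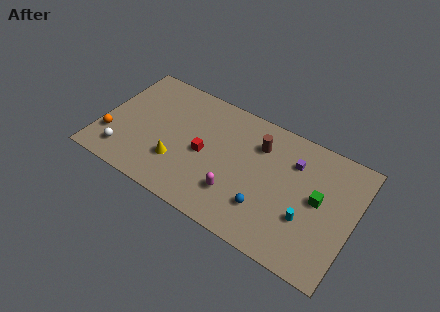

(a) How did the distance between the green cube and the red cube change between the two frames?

+4.0

They were about 4.1 units apart before and 8.1 after — 4.0 units further apart.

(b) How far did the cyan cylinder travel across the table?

2.1

The cyan cylinder was near (16.9, 2.6) before and (14.9, 3.3) after, so it travelled √(2.0² + 0.7²) ≈ 2.1 units.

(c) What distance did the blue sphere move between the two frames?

3.3

From (15.2, 1.6) to (12.1, 2.6), the blue sphere covered √(3.1² + 1.0²) ≈ 3.3 units.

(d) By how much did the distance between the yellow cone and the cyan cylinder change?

-5.3

They were about 14.5 units apart before and 9.2 after — 5.3 units closer together.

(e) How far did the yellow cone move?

3.3

From (2.4, 3.3) to (5.7, 2.9), the yellow cone covered √(3.3² + 0.4²) ≈ 3.3 units.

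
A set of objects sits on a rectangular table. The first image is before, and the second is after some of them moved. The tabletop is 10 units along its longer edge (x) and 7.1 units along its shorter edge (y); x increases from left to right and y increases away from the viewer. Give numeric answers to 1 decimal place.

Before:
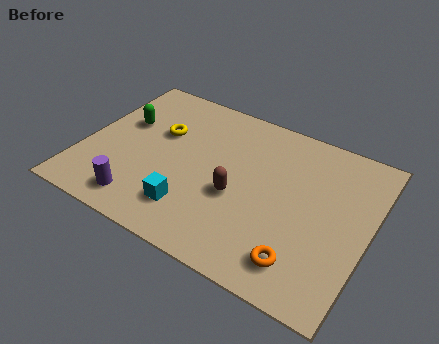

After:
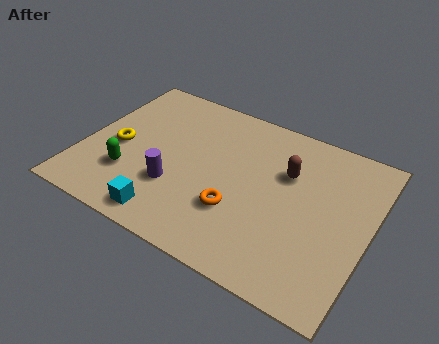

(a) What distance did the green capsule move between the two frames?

2.4

The green capsule was near (1.2, 4.4) before and (1.8, 2.1) after, so it travelled √(0.6² + 2.3²) ≈ 2.4 units.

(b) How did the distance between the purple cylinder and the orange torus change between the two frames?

-3.4

Before: roughly 5.6 units apart; after: 2.2. That's 3.4 units closer together.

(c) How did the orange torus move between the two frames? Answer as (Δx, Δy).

(-2.4, 1.0)

The orange torus started near (8.0, 1.3) and ended near (5.6, 2.3).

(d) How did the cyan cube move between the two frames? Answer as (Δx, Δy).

(-0.7, -0.7)

The cyan cube started near (4.1, 1.6) and ended near (3.4, 0.9).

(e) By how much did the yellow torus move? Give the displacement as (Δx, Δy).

(-1.3, -1.3)

From the two frames, the yellow torus sits at roughly (2.5, 4.5) before and (1.2, 3.2) after.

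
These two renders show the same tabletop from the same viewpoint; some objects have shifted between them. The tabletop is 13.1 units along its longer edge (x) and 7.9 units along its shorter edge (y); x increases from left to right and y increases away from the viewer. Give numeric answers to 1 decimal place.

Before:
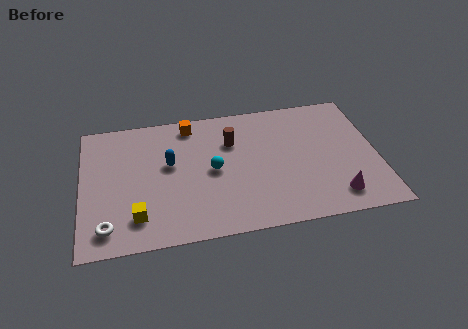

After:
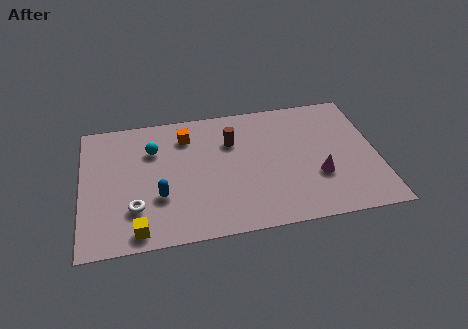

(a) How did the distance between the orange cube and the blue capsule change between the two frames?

+1.2

They were about 2.5 units apart before and 3.7 after — 1.2 units further apart.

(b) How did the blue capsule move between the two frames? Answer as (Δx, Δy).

(-0.5, -1.9)

The blue capsule started near (3.9, 4.6) and ended near (3.4, 2.7).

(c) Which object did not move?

the brown cylinder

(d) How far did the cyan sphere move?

3.1

The cyan sphere was near (5.8, 3.9) before and (3.2, 5.6) after, so it travelled √(2.6² + 1.7²) ≈ 3.1 units.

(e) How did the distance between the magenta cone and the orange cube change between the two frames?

-1.6

Before: roughly 8.3 units apart; after: 6.7. That's 1.6 units closer together.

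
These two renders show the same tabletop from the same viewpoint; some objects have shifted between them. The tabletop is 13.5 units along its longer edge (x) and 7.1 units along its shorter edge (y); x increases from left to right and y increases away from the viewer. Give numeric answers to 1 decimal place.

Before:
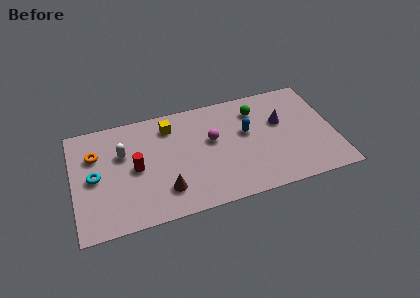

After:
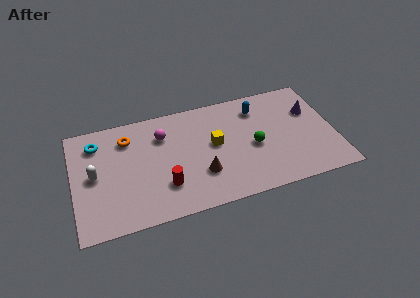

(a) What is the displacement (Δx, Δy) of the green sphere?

(-0.3, -2.3)

The green sphere started near (9.6, 5.5) and ended near (9.3, 3.2).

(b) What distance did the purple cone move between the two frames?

1.6

The purple cone moved from about (10.8, 4.4) to (12.4, 4.7), a distance of √(1.6² + 0.3²) ≈ 1.6.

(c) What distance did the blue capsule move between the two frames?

1.6

The blue capsule moved from about (9.0, 4.2) to (9.7, 5.6), a distance of √(0.7² + 1.4²) ≈ 1.6.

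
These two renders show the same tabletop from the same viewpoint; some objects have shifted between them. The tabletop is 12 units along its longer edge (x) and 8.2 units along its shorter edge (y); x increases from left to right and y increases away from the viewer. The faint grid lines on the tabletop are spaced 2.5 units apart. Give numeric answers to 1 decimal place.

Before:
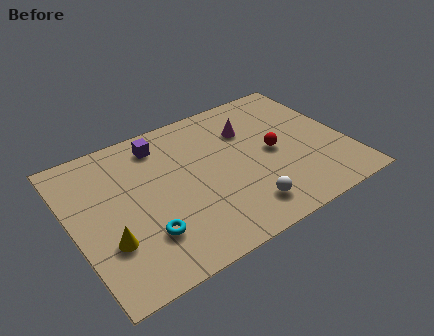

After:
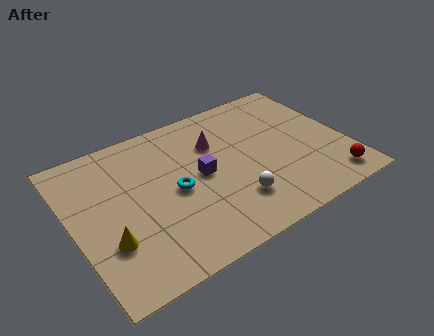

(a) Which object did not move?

the yellow cone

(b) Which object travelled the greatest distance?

the red sphere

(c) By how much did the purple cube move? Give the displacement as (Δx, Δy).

(1.4, -2.6)

From the two frames, the purple cube sits at roughly (4.2, 6.8) before and (5.6, 4.2) after.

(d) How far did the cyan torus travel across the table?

2.3

The cyan torus was near (2.8, 2.2) before and (4.4, 3.9) after, so it travelled √(1.6² + 1.7²) ≈ 2.3 units.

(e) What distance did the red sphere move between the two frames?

3.5

The red sphere moved from about (8.8, 4.0) to (10.9, 1.2), a distance of √(2.1² + 2.8²) ≈ 3.5.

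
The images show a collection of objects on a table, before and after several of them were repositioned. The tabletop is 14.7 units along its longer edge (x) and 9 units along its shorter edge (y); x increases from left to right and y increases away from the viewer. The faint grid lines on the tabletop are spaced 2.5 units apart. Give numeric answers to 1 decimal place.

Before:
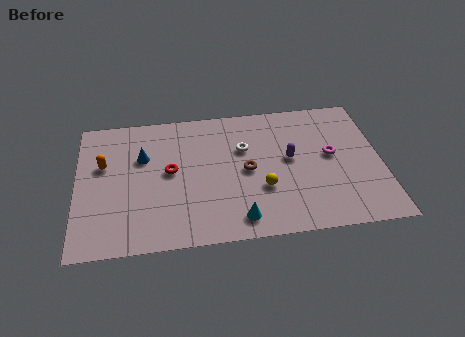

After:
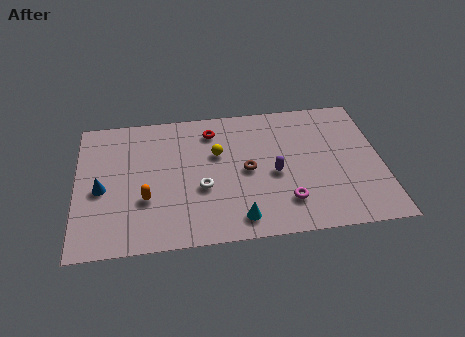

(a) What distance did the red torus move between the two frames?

3.3

From (4.5, 4.8) to (6.6, 7.3), the red torus covered √(2.1² + 2.5²) ≈ 3.3 units.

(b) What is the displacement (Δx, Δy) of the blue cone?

(-2.0, -1.9)

The blue cone started near (3.2, 5.9) and ended near (1.2, 4.0).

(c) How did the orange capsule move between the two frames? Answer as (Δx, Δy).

(2.0, -2.5)

The orange capsule was at about (1.3, 5.6) and moved to about (3.3, 3.1).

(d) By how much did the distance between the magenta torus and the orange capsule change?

-4.2

The distance was about 11.0 in the first image and 6.8 in the second, so they moved 4.2 units closer together.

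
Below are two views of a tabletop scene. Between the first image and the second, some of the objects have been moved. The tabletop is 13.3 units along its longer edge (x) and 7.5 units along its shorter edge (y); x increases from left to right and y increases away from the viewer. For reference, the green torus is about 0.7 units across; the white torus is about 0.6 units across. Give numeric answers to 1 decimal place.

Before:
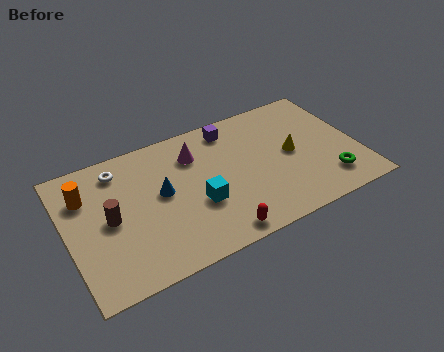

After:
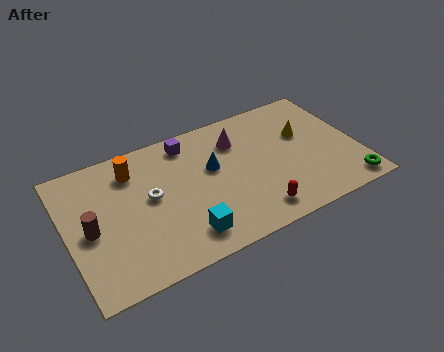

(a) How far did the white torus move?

2.4

The white torus was near (2.6, 6.2) before and (3.8, 4.1) after, so it travelled √(1.2² + 2.1²) ≈ 2.4 units.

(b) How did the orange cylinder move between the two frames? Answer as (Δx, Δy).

(2.2, 0.5)

The orange cylinder was at about (1.0, 5.4) and moved to about (3.2, 5.9).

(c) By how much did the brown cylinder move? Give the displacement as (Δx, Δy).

(-0.9, -0.2)

The brown cylinder started near (1.9, 3.7) and ended near (1.0, 3.5).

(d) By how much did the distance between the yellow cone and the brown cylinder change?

+1.7

Before: roughly 8.4 units apart; after: 10.1. That's 1.7 units further apart.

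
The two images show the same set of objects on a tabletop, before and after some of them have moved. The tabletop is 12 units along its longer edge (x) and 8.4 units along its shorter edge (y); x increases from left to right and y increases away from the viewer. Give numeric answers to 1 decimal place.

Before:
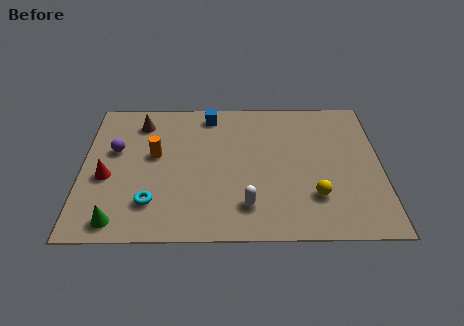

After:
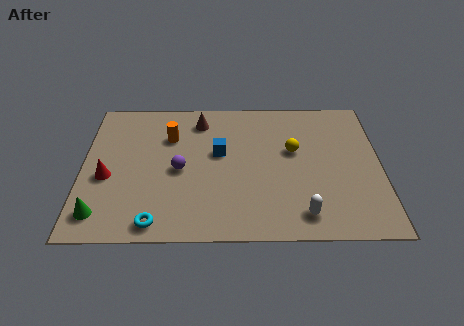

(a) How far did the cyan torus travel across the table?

1.1

From (2.8, 2.0) to (3.0, 0.9), the cyan torus covered √(0.2² + 1.1²) ≈ 1.1 units.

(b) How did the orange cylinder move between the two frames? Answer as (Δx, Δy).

(0.6, 1.1)

The orange cylinder was at about (2.9, 4.8) and moved to about (3.5, 5.9).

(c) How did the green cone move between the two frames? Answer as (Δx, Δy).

(-0.7, 0.4)

The green cone was at about (1.5, 1.0) and moved to about (0.8, 1.4).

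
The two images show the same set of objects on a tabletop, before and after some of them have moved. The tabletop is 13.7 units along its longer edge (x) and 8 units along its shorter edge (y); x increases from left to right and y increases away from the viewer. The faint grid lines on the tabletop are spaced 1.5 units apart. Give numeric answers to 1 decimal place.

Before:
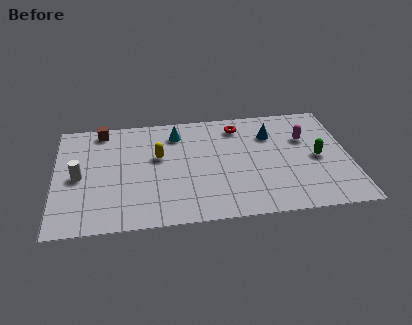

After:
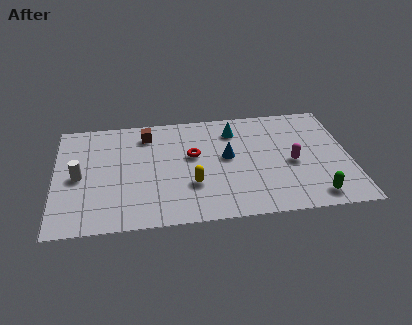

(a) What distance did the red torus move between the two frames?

2.9

The red torus was near (8.6, 6.6) before and (6.4, 4.7) after, so it travelled √(2.2² + 1.9²) ≈ 2.9 units.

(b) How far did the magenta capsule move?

1.8

From (11.7, 5.3) to (11.0, 3.6), the magenta capsule covered √(0.7² + 1.7²) ≈ 1.8 units.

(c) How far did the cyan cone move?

2.7

From (5.7, 6.4) to (8.4, 6.3), the cyan cone covered √(2.7² + 0.1²) ≈ 2.7 units.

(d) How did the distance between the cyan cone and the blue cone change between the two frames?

-2.5

Before: roughly 4.4 units apart; after: 1.9. That's 2.5 units closer together.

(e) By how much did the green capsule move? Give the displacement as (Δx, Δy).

(-0.3, -2.7)

The green capsule was at about (12.2, 3.8) and moved to about (11.9, 1.1).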